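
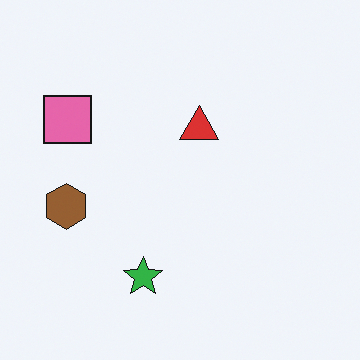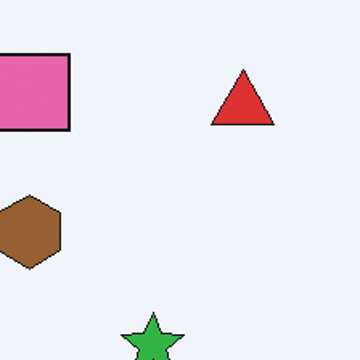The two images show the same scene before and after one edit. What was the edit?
The transformation is: cropped to a modestly smaller region and rescaled.

The visible shapes are larger and the field of view is narrower; shapes near the original edges may be partly or wholly outside the frame — a crop-and-rescale.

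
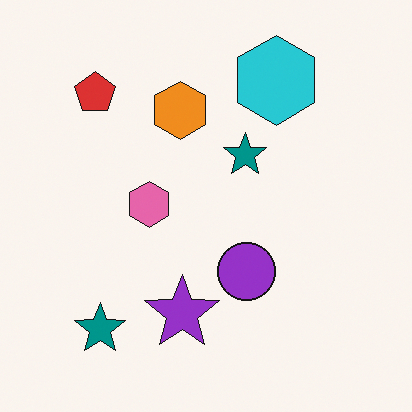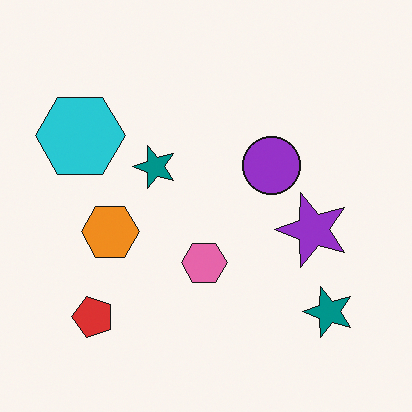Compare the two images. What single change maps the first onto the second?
The transformation is: rotated 90° counter-clockwise.

The red pentagon sits in the top-left of the first image and the bottom-left of the second — consistent with a whole-image 90° counter-clockwise rotation.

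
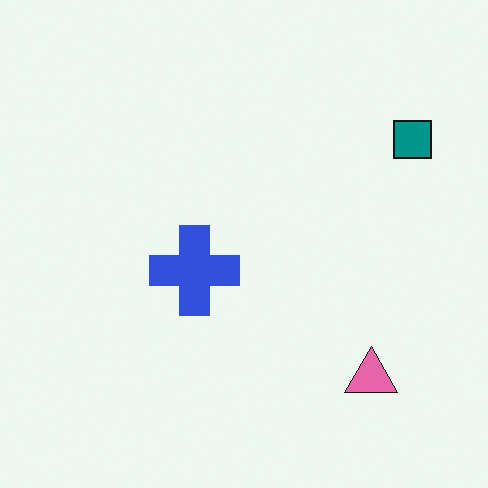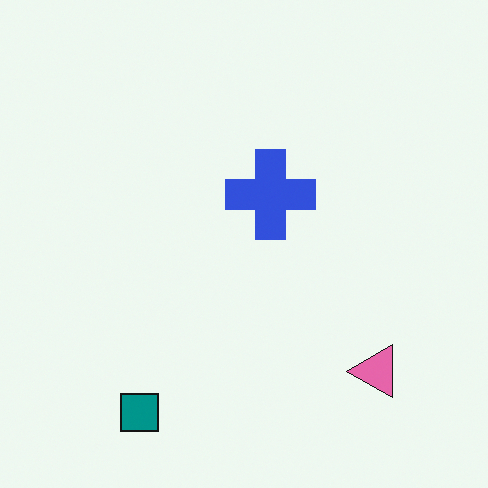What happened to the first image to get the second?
The second image is the first transposed (reflected across the top-left ↔ bottom-right diagonal).

Shapes have swapped their row and column positions — what was in the top-right is now in the bottom-left — a diagonal reflection.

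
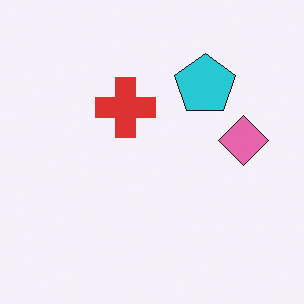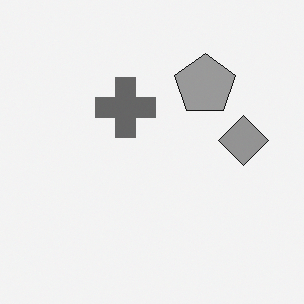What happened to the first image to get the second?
The second image is the first converted to grayscale.

All color is removed — every shape is now a shade of grey.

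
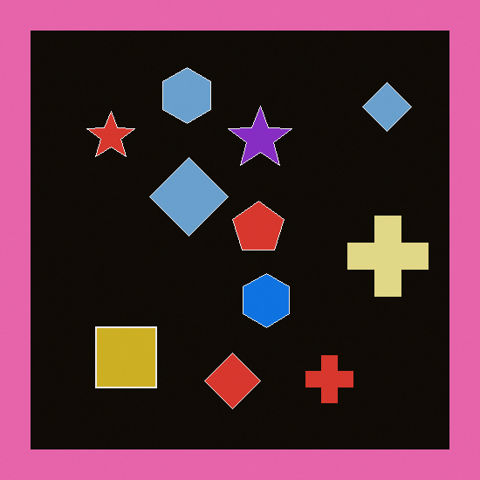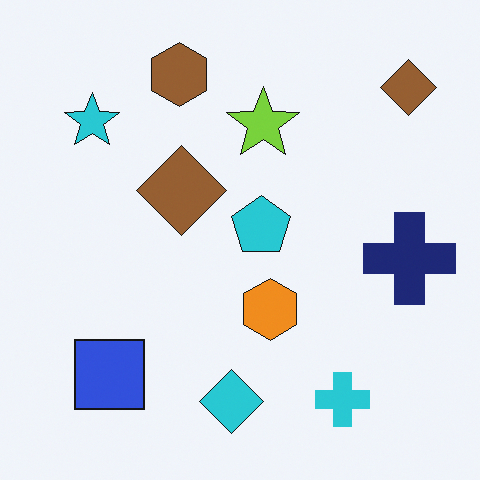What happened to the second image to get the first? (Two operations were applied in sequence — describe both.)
The transformation is: color-inverted (negative), then framed with a pink border.

The light background has become dark and every shape's color is its complement — a photographic negative. A solid pink frame runs around the edge of the first image, with the content slightly shrunk inside it.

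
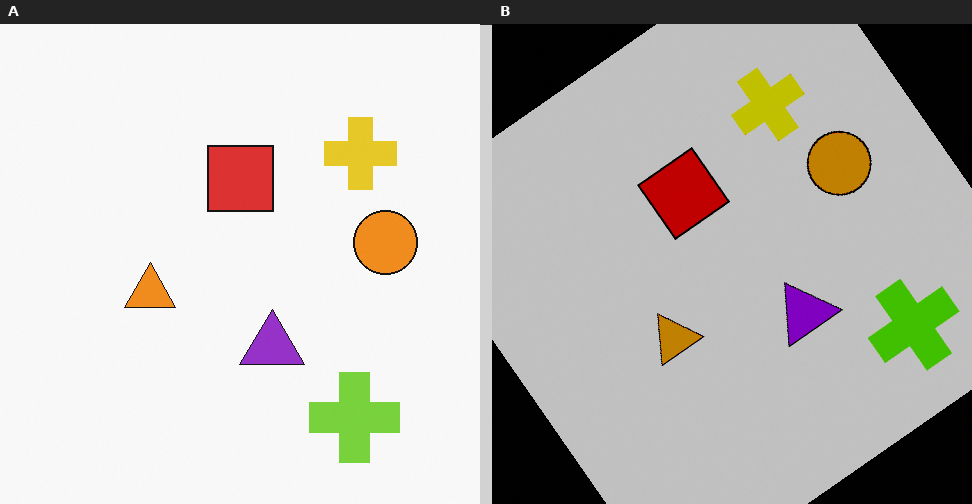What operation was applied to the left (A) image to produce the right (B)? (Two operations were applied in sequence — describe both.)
Rotated counter-clockwise by a large amount — several tens of degrees, then aggressively posterized.

Every shape is tilted by the same angle and the image corners show triangular fill wedges — a whole-image rotation by a non-right angle. Each flat color has snapped to a coarser quantized level — most visibly, the near-white background has dropped to a flat grey.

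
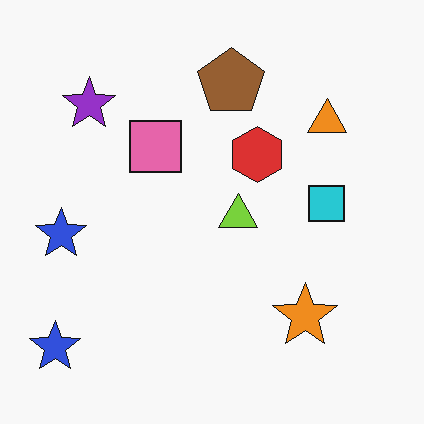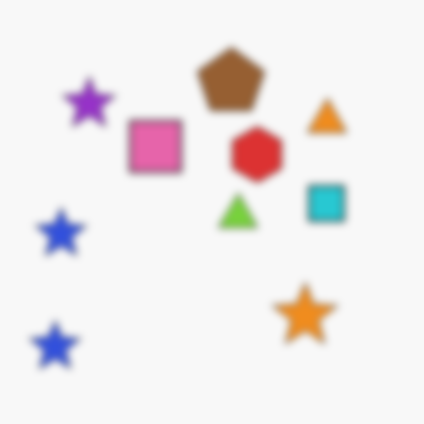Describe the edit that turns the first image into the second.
Noticeably gaussian-blurred.

Shape edges and outlines are uniformly softened across the whole image.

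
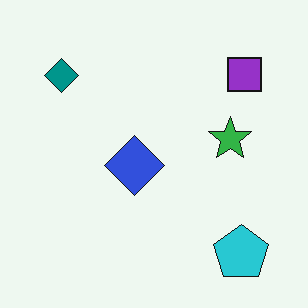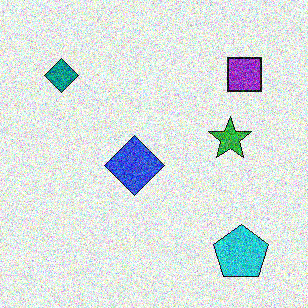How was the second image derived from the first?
The image was degraded with strong gaussian noise.

Random speckle covers the whole image, including the flat background.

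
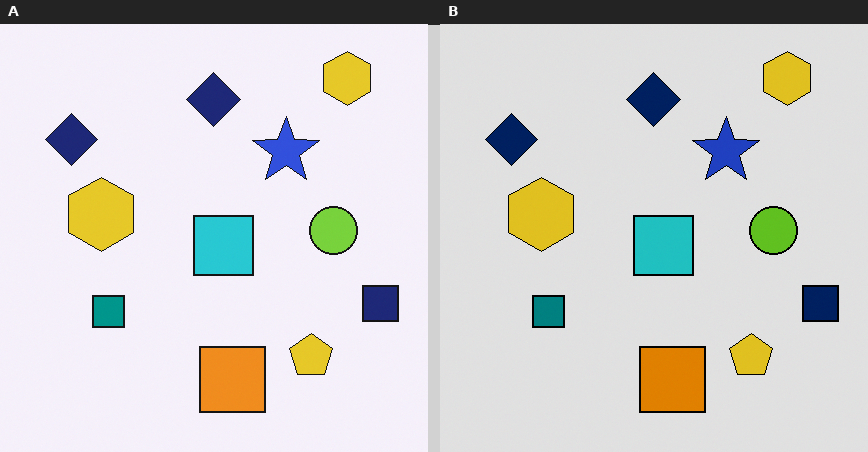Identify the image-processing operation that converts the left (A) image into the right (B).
It was moderately posterized.

Each flat color has snapped to a coarser quantized level — most visibly, the near-white background has dropped to a flat grey.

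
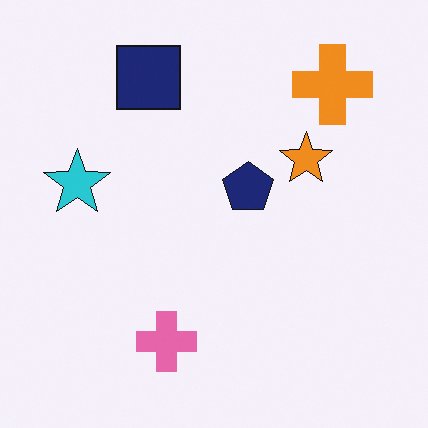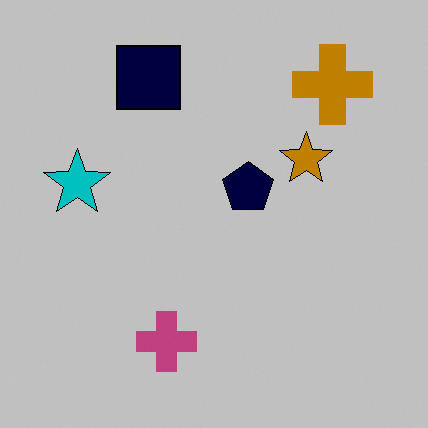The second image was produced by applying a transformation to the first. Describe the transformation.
The second image is the first heavily posterized to just a handful of flat colors.

Each flat color has snapped to a coarser quantized level — most visibly, the near-white background has dropped to a flat grey.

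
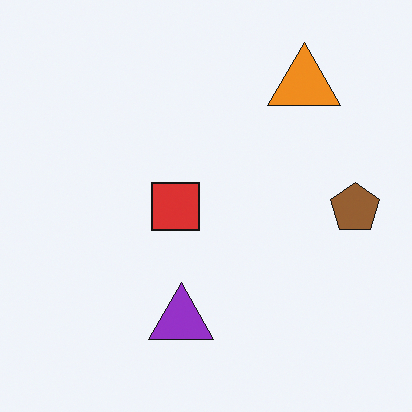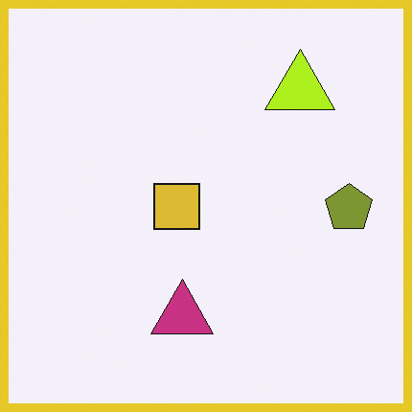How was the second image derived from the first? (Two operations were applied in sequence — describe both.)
Hue-shifted by a small amount, then framed with a yellow border.

Every shape's color has rotated by the same amount around the hue wheel — a uniform hue shift. A solid yellow frame runs around the edge of the second image, with the content slightly shrunk inside it.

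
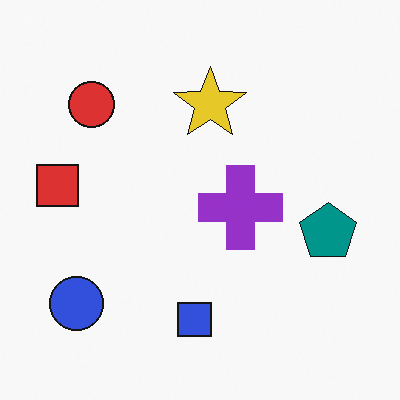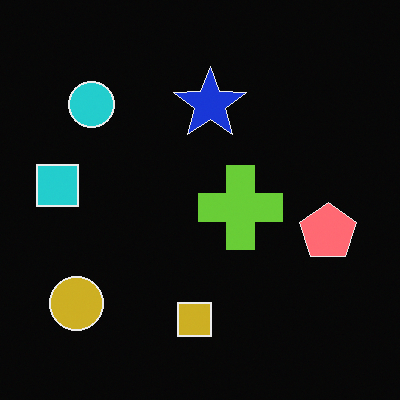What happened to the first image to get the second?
The second image is the first color-inverted (negative).

The light background has become dark and every shape's color is its complement — a photographic negative.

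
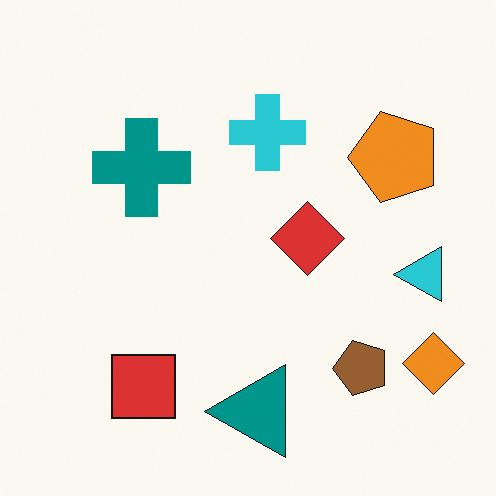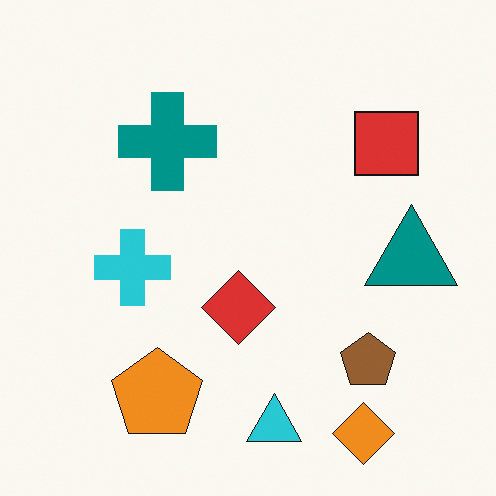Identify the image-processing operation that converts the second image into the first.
The first image is the second transposed (reflected across the top-left ↔ bottom-right diagonal).

Shapes have swapped their row and column positions — what was in the top-right is now in the bottom-left — a diagonal reflection.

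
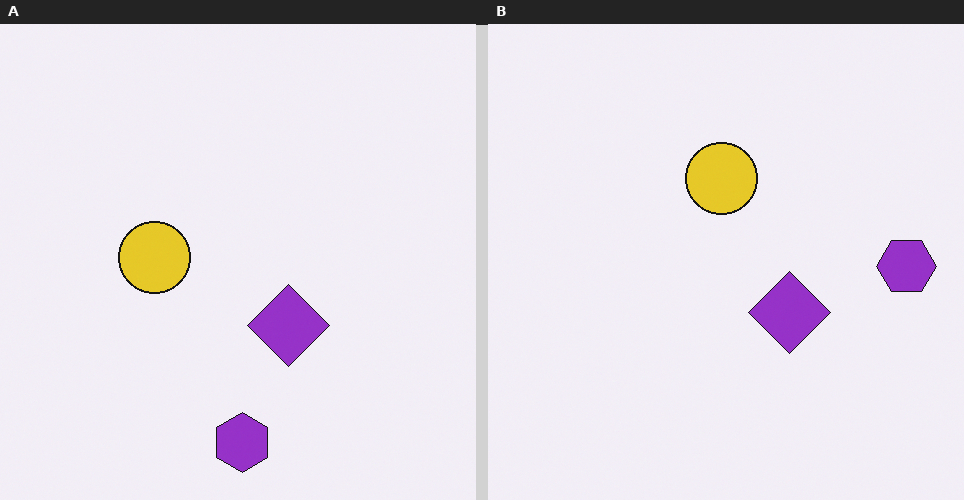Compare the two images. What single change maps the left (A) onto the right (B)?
The image was transposed (reflected across the top-left ↔ bottom-right diagonal).

Shapes have swapped their row and column positions — what was in the top-right is now in the bottom-left — a diagonal reflection.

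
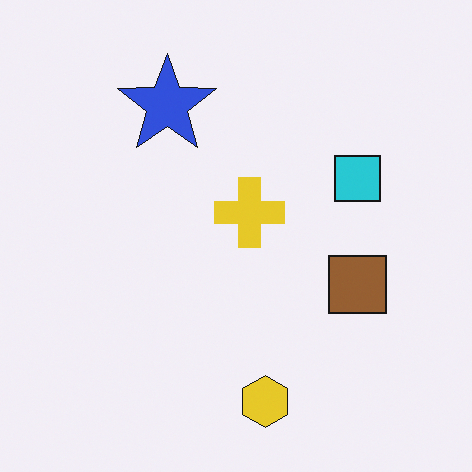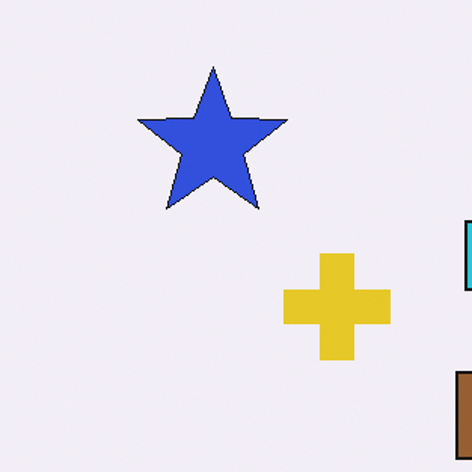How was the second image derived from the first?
The image was cropped slightly and scaled back up.

The visible shapes are larger and the field of view is narrower; shapes near the original edges may be partly or wholly outside the frame — a crop-and-rescale.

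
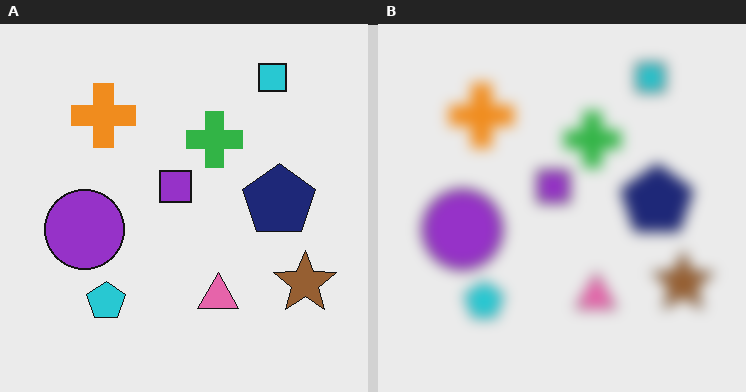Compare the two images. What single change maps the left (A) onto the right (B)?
This is the original image strongly gaussian-blurred.

Shape edges and outlines are uniformly softened across the whole image.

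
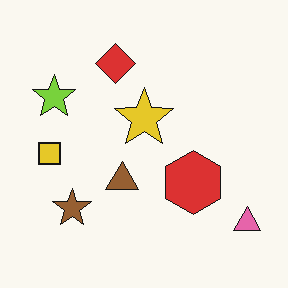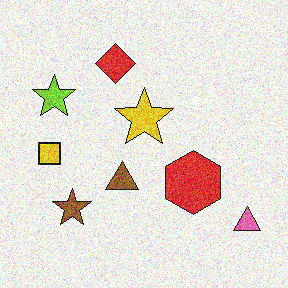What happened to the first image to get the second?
This is the original image degraded with heavy additive noise.

Random speckle covers the whole image, including the flat background.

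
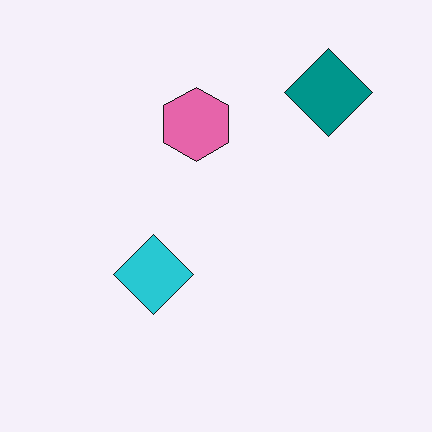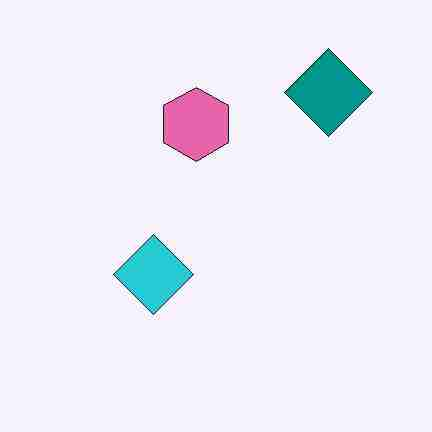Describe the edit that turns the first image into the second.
The second image is the first heavily JPEG-compressed with obvious blocking artifacts.

Blocky 8×8 compression artifacts appear around shape edges and the flat background shows ringing — characteristic JPEG degradation.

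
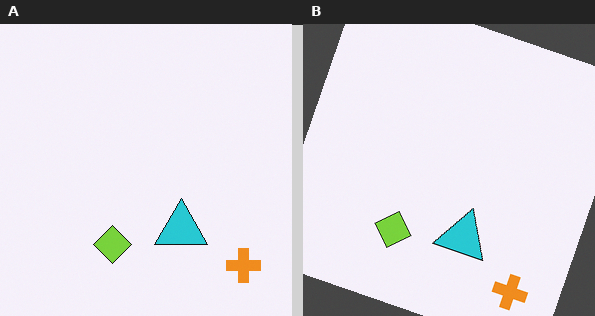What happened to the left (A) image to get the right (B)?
The image was rotated clockwise by a moderate amount.

Every shape is tilted by the same angle and the image corners show triangular fill wedges — a whole-image rotation by a non-right angle.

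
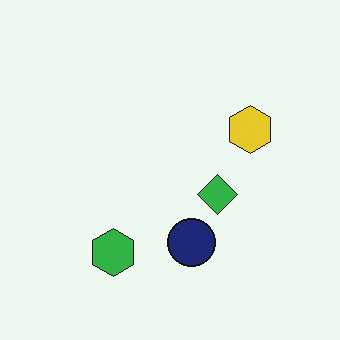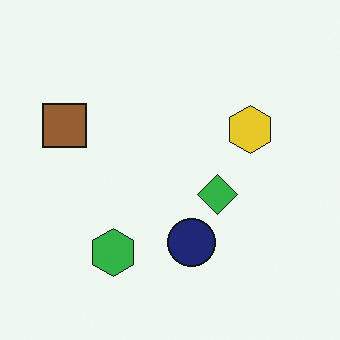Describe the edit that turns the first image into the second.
The second image is the first overlaid with an additional brown square.

A brown square appears in the second image that is absent from the first.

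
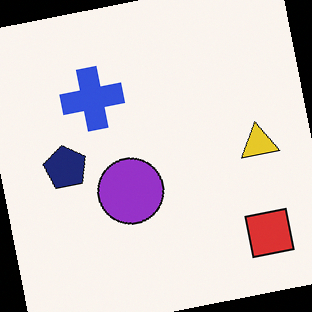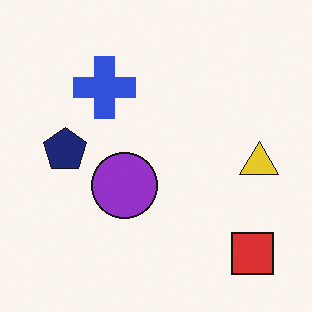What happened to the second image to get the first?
The transformation is: rotated counter-clockwise by a small amount.

Every shape is tilted by the same angle and the image corners show triangular fill wedges — a whole-image rotation by a non-right angle.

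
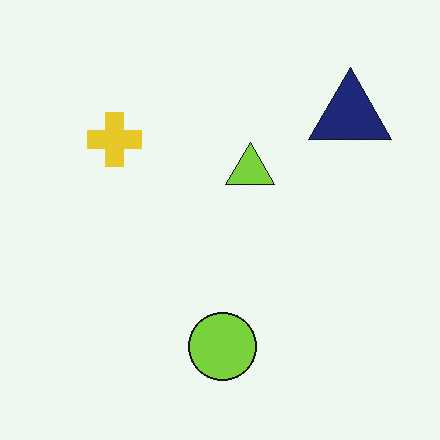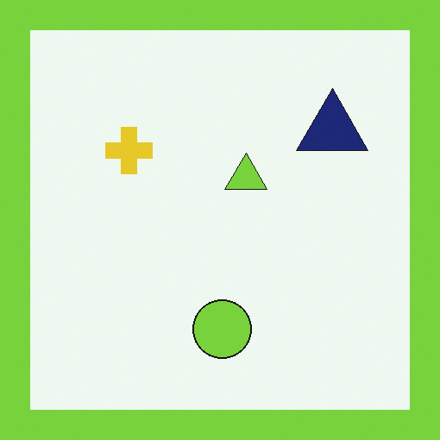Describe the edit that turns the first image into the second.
It was framed with a lime border.

A solid lime frame runs around the edge of the second image, with the content slightly shrunk inside it.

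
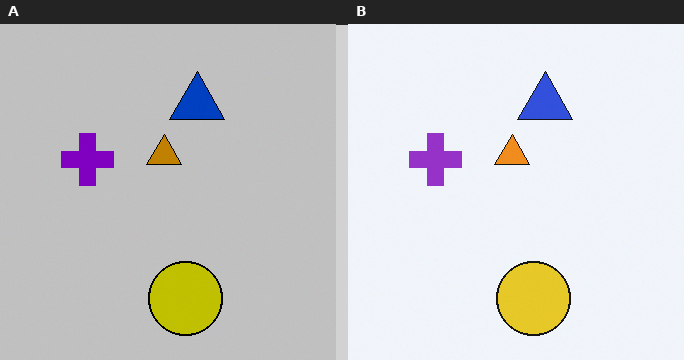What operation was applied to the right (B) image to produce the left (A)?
The image was aggressively posterized.

Each flat color has snapped to a coarser quantized level — most visibly, the near-white background has dropped to a flat grey.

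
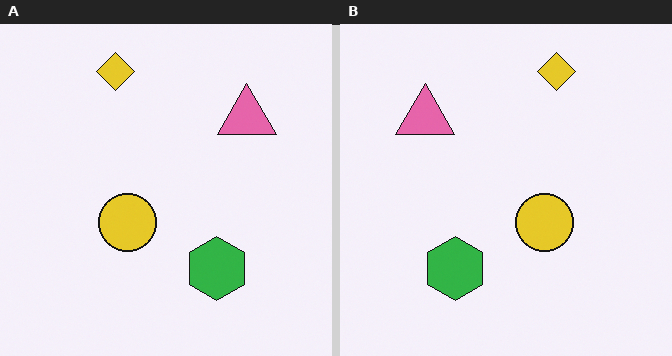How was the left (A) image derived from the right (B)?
Flipped horizontally (left ↔ right).

The pink triangle is in the top-left of the right (B) image and the top-right of the left (A) — shapes on opposite sides of the vertical midline have swapped in a mirror flip.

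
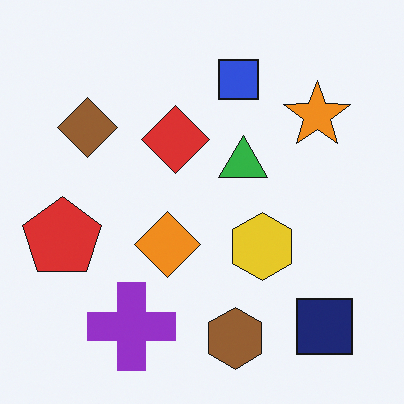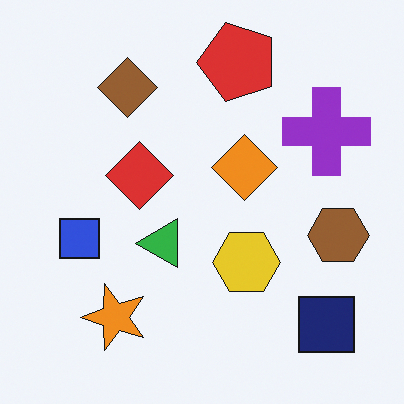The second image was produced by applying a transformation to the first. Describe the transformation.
It was transposed (reflected across the top-left ↔ bottom-right diagonal).

Shapes have swapped their row and column positions — what was in the top-right is now in the bottom-left — a diagonal reflection.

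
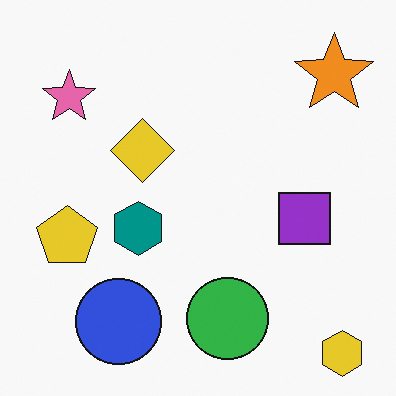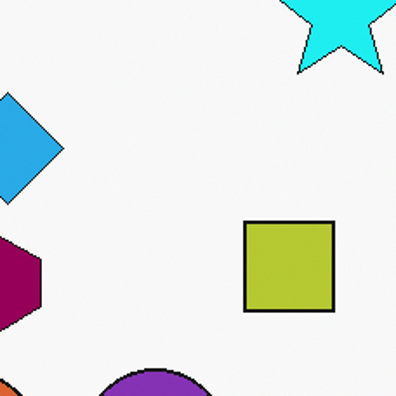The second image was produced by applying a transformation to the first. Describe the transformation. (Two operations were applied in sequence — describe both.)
The transformation is: hue-shifted noticeably, then cropped tightly and scaled back up.

Every shape's color has rotated by the same amount around the hue wheel — a uniform hue shift. The visible shapes are larger and the field of view is narrower; shapes near the original edges may be partly or wholly outside the frame — a crop-and-rescale.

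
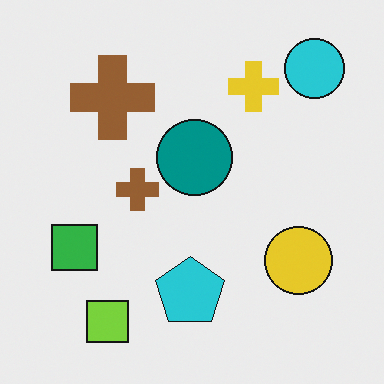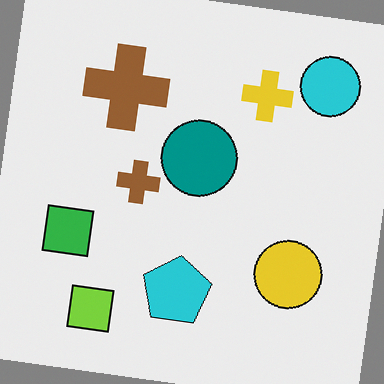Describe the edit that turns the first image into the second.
Rotated clockwise by a small amount.

Every shape is tilted by the same angle and the image corners show triangular fill wedges — a whole-image rotation by a non-right angle.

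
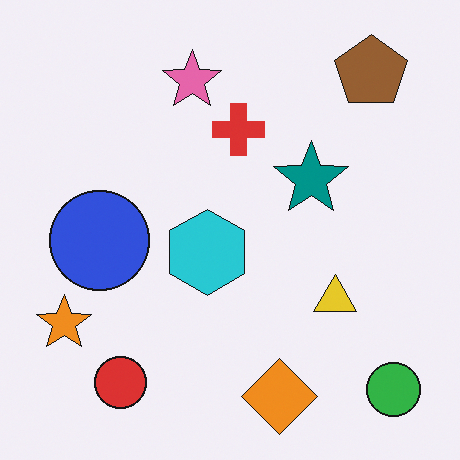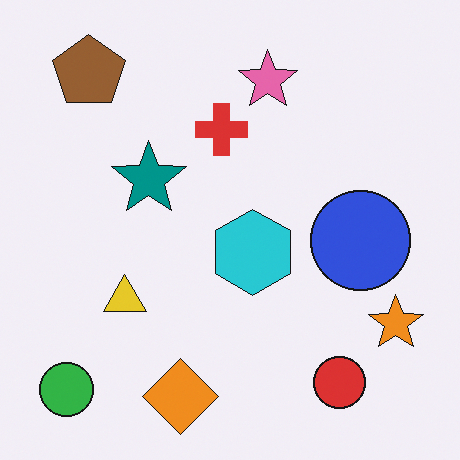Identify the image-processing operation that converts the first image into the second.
The image was flipped horizontally (left ↔ right).

The orange star is in the bottom-left of the first image and the bottom-right of the second — shapes on opposite sides of the vertical midline have swapped in a mirror flip.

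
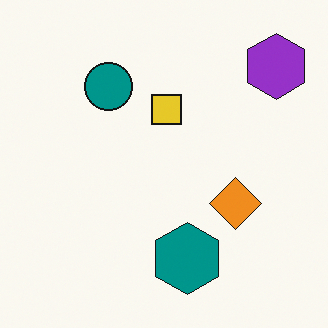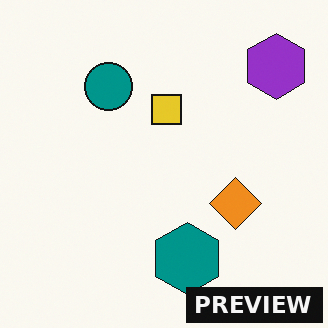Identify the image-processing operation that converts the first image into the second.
The second image is the first watermarked with the text "PREVIEW" in the lower-right corner.

A dark label reading "PREVIEW" appears in the lower-right corner.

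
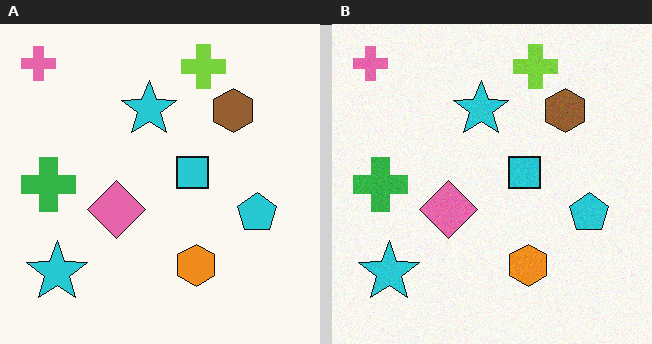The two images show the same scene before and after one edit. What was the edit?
The right (B) image is the left (A) degraded with subtle gaussian noise.

Random speckle covers the whole image, including the flat background.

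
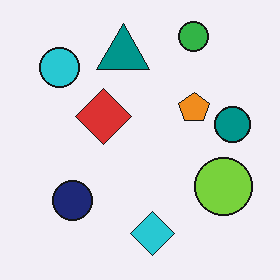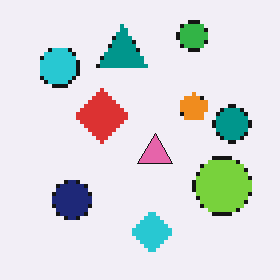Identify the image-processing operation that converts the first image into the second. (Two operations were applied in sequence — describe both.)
The second image is the first lightly pixelated (a mild mosaic effect), then overlaid with an additional pink triangle.

Shapes are reduced to large square blocks; fine edges and outlines are lost — a downscale-then-upscale (mosaic) effect. A pink triangle appears in the second image that is absent from the first.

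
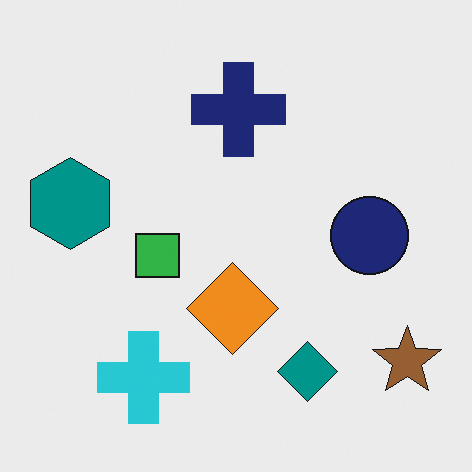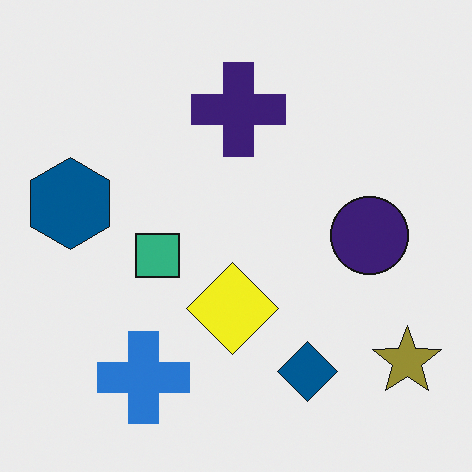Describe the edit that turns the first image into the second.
Hue-shifted by a small amount.

Every shape's color has rotated by the same amount around the hue wheel — a uniform hue shift.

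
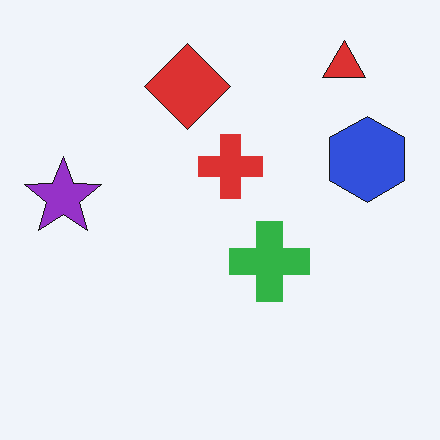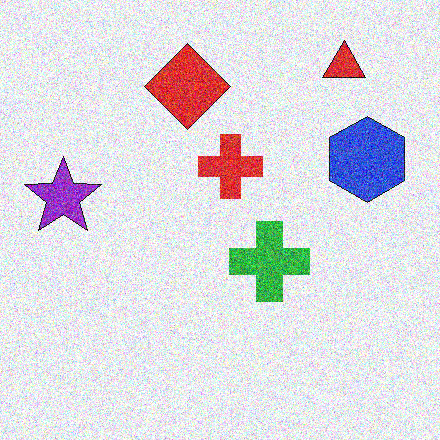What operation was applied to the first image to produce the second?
Degraded with a thick layer of grain.

Random speckle covers the whole image, including the flat background.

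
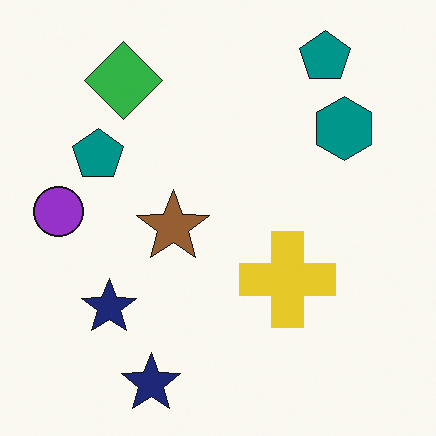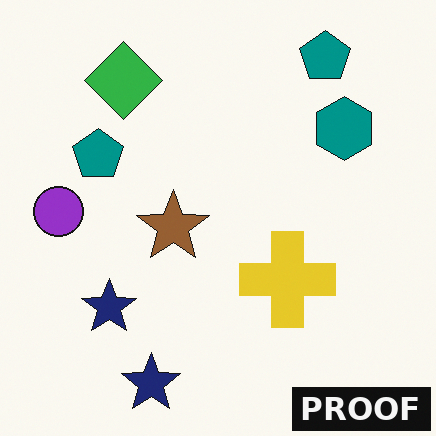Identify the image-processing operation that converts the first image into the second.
The second image is the first watermarked with the text "PROOF" in the lower-right corner.

A dark label reading "PROOF" appears in the lower-right corner.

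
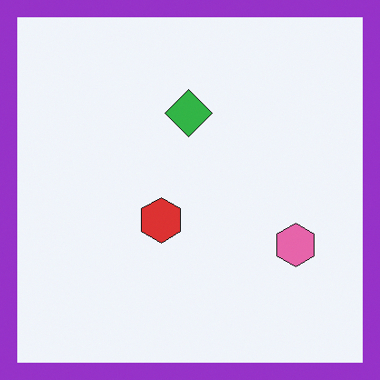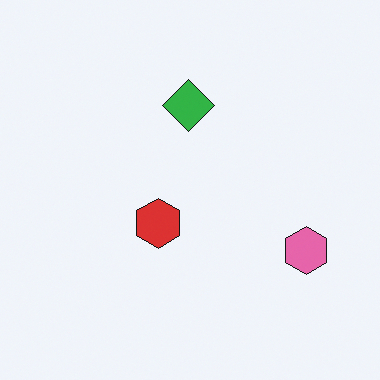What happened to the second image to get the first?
This is the original image framed with a purple border.

A solid purple frame runs around the edge of the first image, with the content slightly shrunk inside it.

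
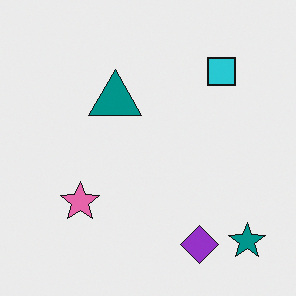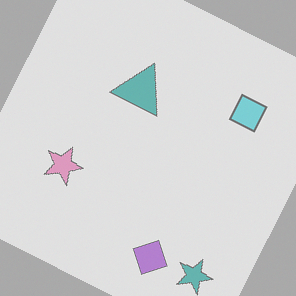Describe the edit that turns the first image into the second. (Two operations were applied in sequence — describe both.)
The transformation is: rotated clockwise by a clearly visible amount, then washed out (contrast reduced).

Every shape is tilted by the same angle and the image corners show triangular fill wedges — a whole-image rotation by a non-right angle. Tones are pushed toward mid-grey across the whole image — a global contrast change.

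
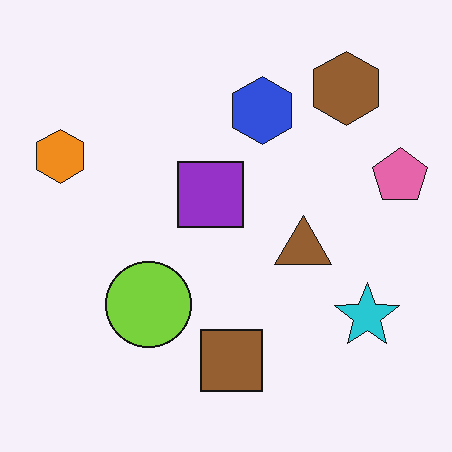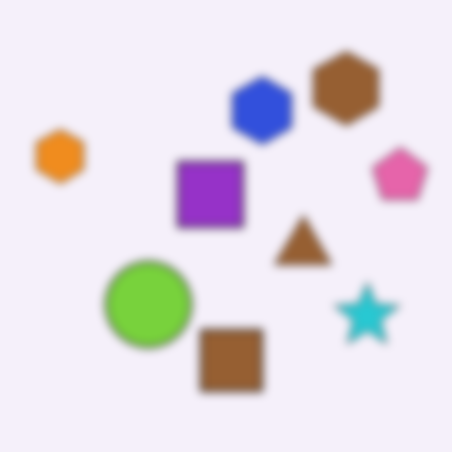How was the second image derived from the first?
The image was noticeably gaussian-blurred.

Shape edges and outlines are uniformly softened across the whole image.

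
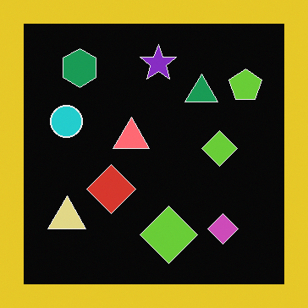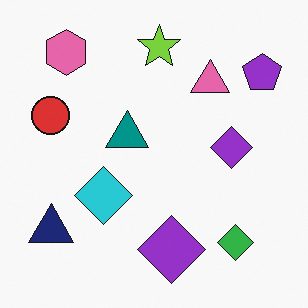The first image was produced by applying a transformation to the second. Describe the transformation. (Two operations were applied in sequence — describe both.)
The first image is the second color-inverted (negative), then framed with a yellow border.

The light background has become dark and every shape's color is its complement — a photographic negative. A solid yellow frame runs around the edge of the first image, with the content slightly shrunk inside it.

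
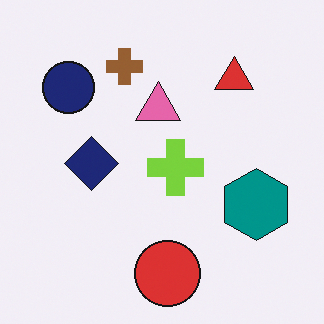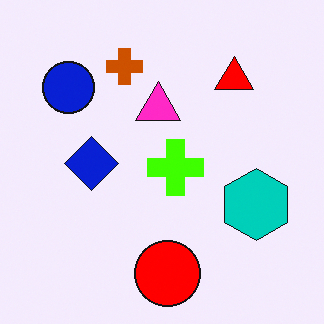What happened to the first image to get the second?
It was made much more vivid (saturation change).

All colors are more vivid — a global saturation change.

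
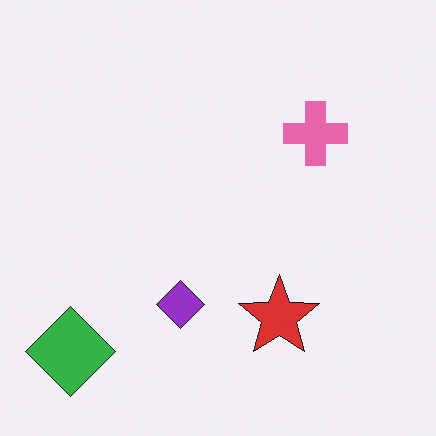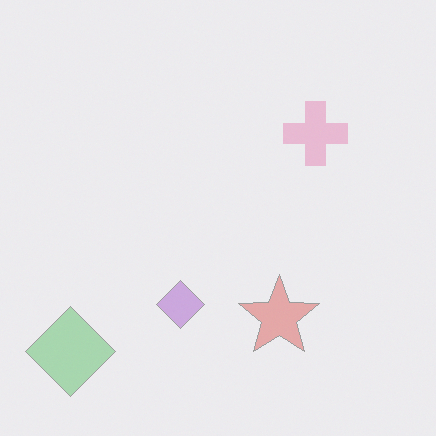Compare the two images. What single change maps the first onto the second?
The transformation is: given much lower contrast.

Tones are pushed toward mid-grey across the whole image — a global contrast change.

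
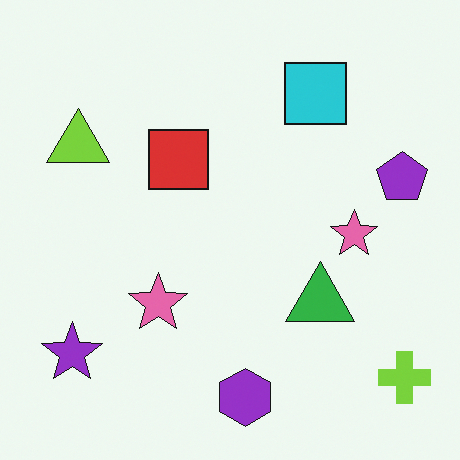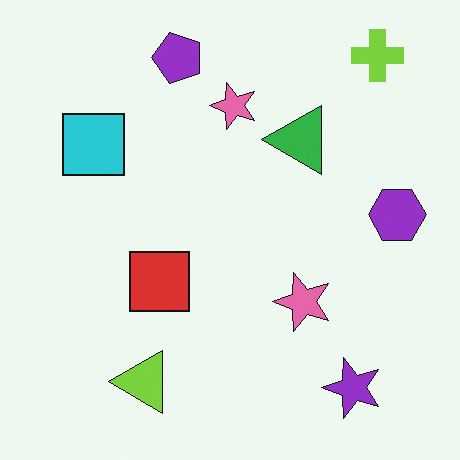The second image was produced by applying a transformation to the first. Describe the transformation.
The transformation is: rotated 90° counter-clockwise.

The lime cross sits in the bottom-right of the first image and the top-right of the second — consistent with a whole-image 90° counter-clockwise rotation.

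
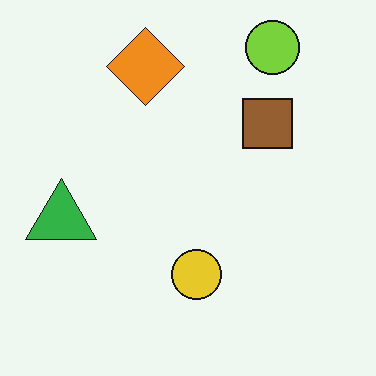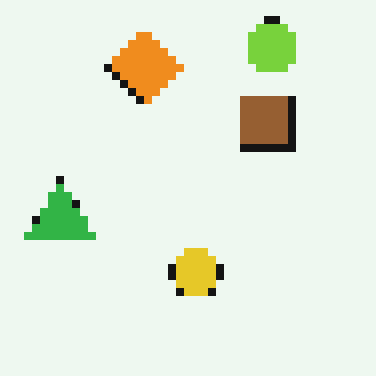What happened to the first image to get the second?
The transformation is: pixelated into visible square blocks.

Shapes are reduced to large square blocks; fine edges and outlines are lost — a downscale-then-upscale (mosaic) effect.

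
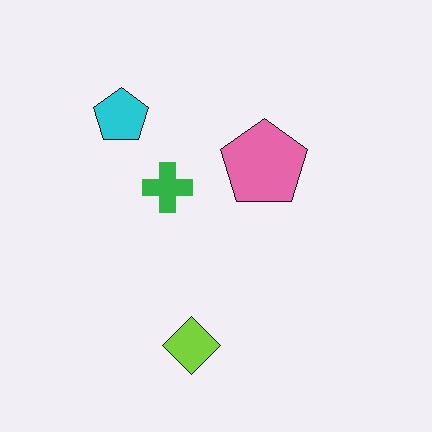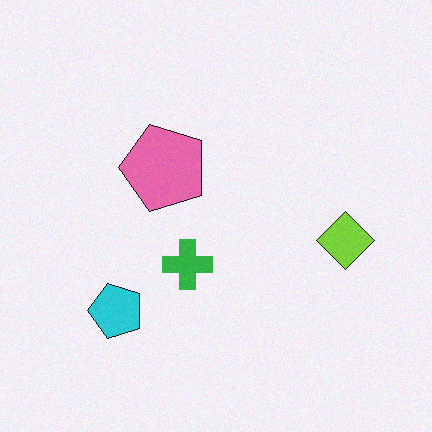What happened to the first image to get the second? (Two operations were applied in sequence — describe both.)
The image was rotated 90° counter-clockwise, then degraded with subtle gaussian noise.

The cyan pentagon sits in the top-left of the first image and the bottom-left of the second — consistent with a whole-image 90° counter-clockwise rotation. Random speckle covers the whole image, including the flat background.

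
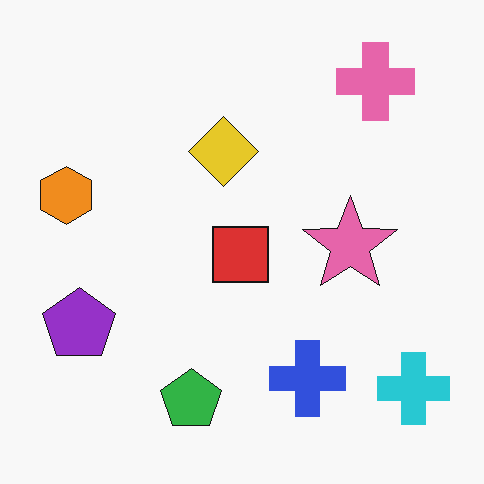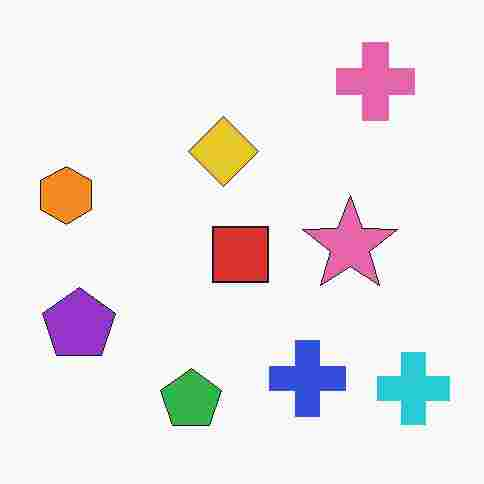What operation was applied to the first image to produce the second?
It was degraded with heavy JPEG compression.

Blocky 8×8 compression artifacts appear around shape edges and the flat background shows ringing — characteristic JPEG degradation.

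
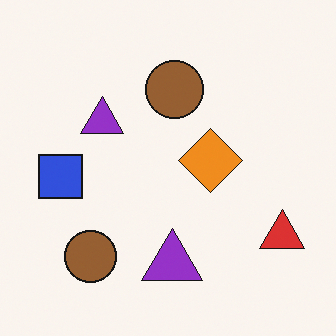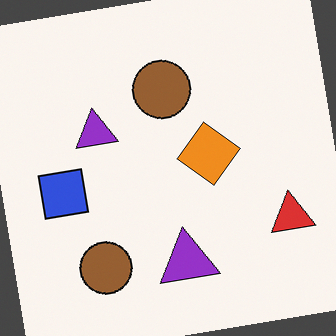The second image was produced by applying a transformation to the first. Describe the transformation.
The second image is the first rotated counter-clockwise by a slight angle.

Every shape is tilted by the same angle and the image corners show triangular fill wedges — a whole-image rotation by a non-right angle.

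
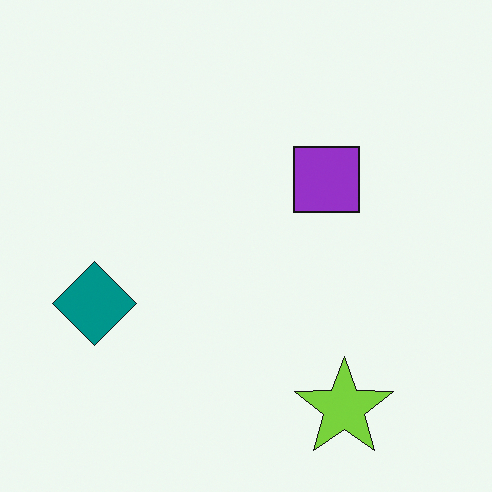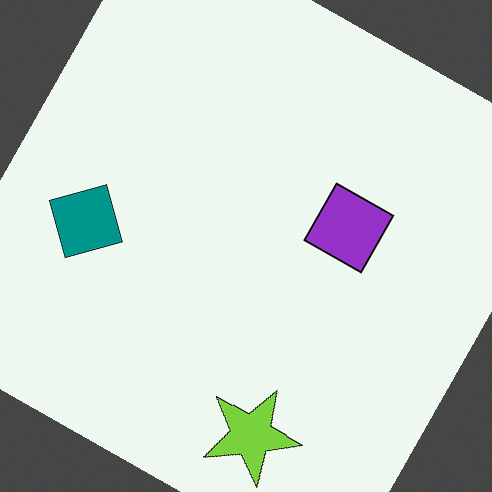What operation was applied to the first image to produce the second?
Rotated clockwise by a clearly visible amount.

Every shape is tilted by the same angle and the image corners show triangular fill wedges — a whole-image rotation by a non-right angle.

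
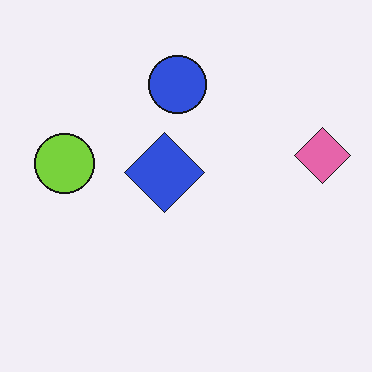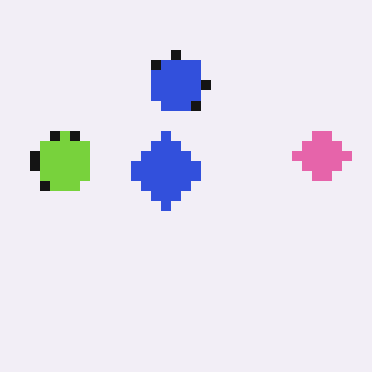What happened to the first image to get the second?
The transformation is: heavily pixelated into large blocks.

Shapes are reduced to large square blocks; fine edges and outlines are lost — a downscale-then-upscale (mosaic) effect.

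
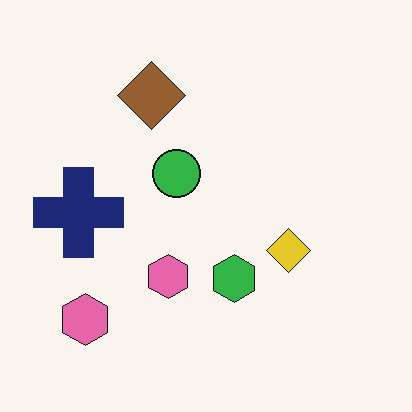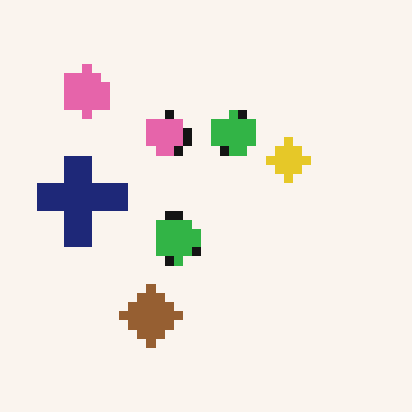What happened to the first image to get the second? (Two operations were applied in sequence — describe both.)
The second image is the first heavily pixelated into large blocks, then flipped vertically (top ↔ bottom).

Shapes are reduced to large square blocks; fine edges and outlines are lost — a downscale-then-upscale (mosaic) effect. The brown diamond is in the top of the first image and the bottom of the second — shapes on opposite sides of the horizontal midline have swapped in a mirror flip.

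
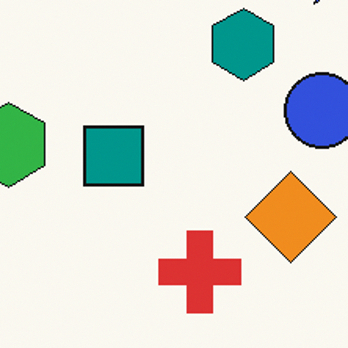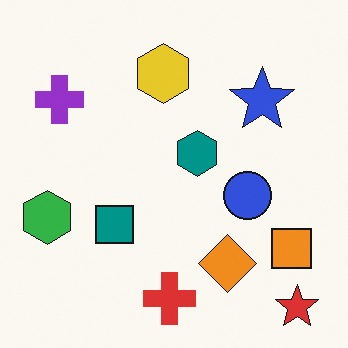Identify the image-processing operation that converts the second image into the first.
Cropped slightly and scaled back up.

The visible shapes are larger and the field of view is narrower; shapes near the original edges may be partly or wholly outside the frame — a crop-and-rescale.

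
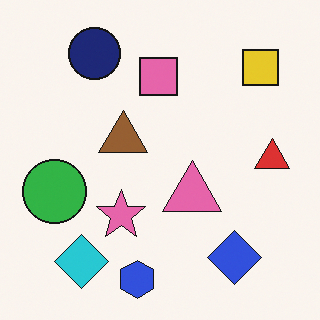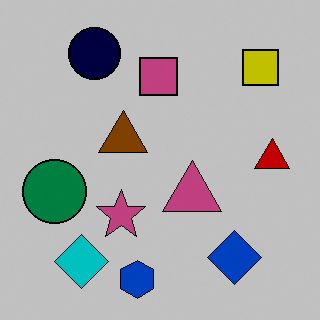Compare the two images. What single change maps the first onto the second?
The second image is the first heavily posterized to just a handful of flat colors.

Each flat color has snapped to a coarser quantized level — most visibly, the near-white background has dropped to a flat grey.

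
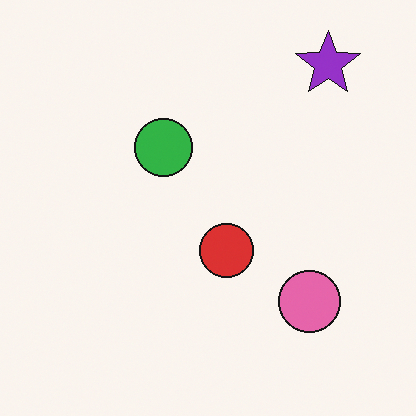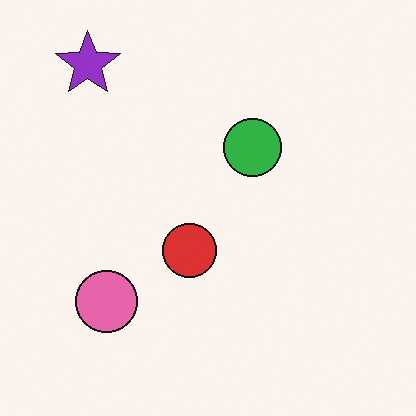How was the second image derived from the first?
It was flipped horizontally (left ↔ right).

The purple star is in the top-right of the first image and the top-left of the second — shapes on opposite sides of the vertical midline have swapped in a mirror flip.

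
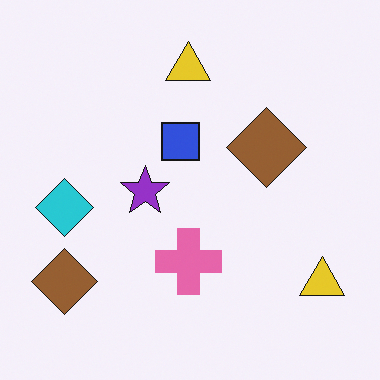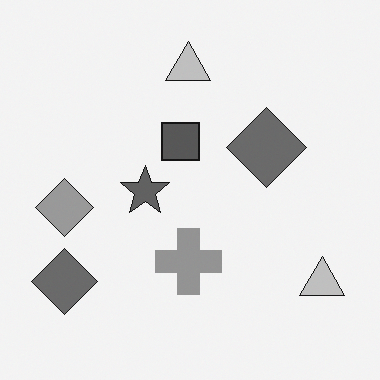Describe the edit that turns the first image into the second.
The transformation is: converted to grayscale.

All color is removed — every shape is now a shade of grey.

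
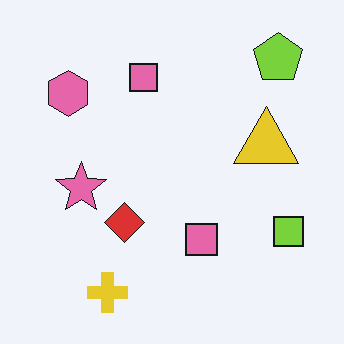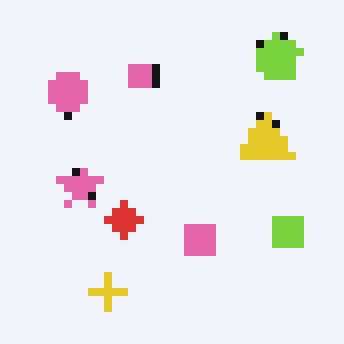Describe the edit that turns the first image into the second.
The second image is the first moderately pixelated.

Shapes are reduced to large square blocks; fine edges and outlines are lost — a downscale-then-upscale (mosaic) effect.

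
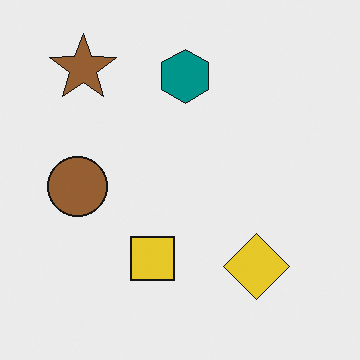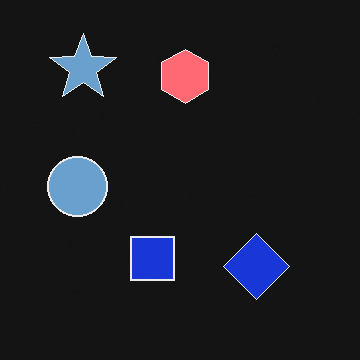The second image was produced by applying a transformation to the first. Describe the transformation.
This is the original image color-inverted (negative).

The light background has become dark and every shape's color is its complement — a photographic negative.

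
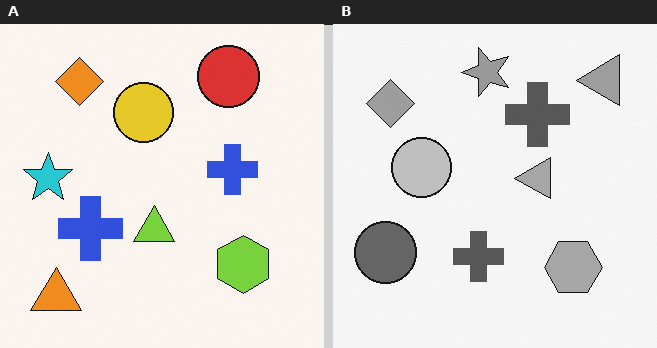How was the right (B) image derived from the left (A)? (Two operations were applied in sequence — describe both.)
The transformation is: converted to grayscale, then transposed (reflected across the top-left ↔ bottom-right diagonal).

All color is removed — every shape is now a shade of grey. Shapes have swapped their row and column positions — what was in the top-right is now in the bottom-left — a diagonal reflection.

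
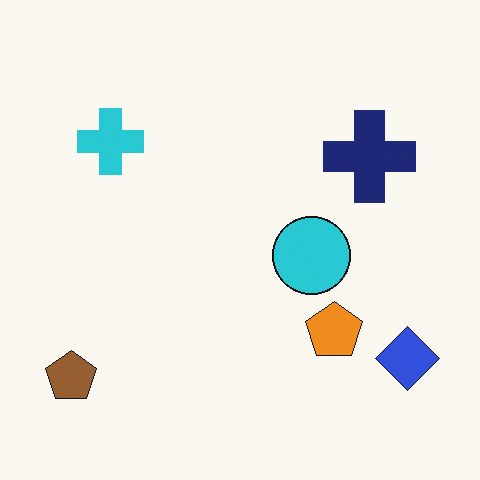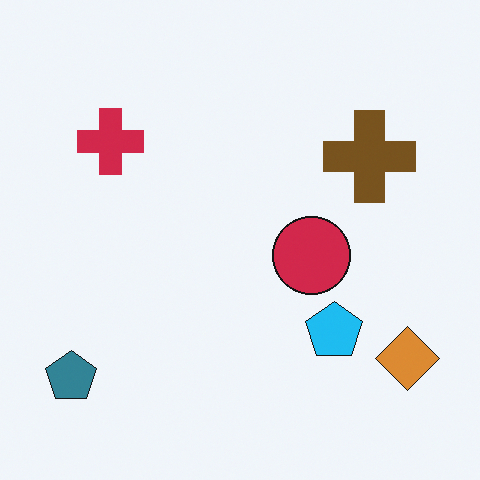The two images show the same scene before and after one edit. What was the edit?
It was hue-shifted by a large amount.

Every shape's color has rotated by the same amount around the hue wheel — a uniform hue shift.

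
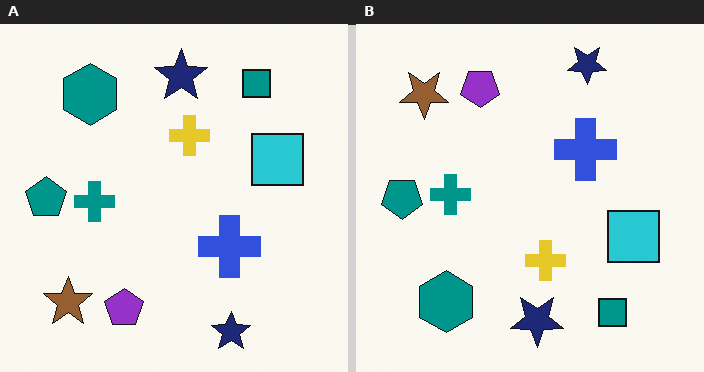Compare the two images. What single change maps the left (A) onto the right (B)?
It was flipped vertically (top ↔ bottom).

The teal square is in the top-right of the left (A) image and the bottom-right of the right (B) — shapes on opposite sides of the horizontal midline have swapped in a mirror flip.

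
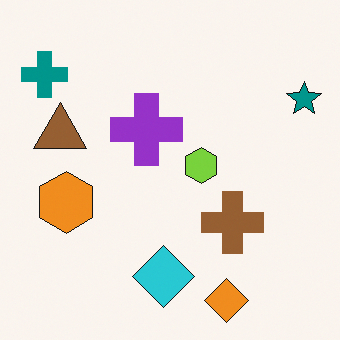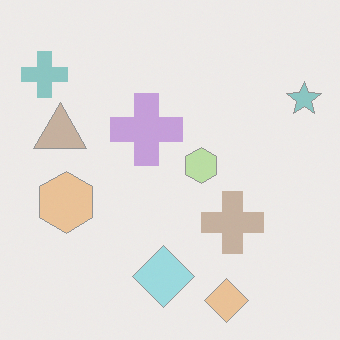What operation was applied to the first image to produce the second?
This is the original image washed out (contrast reduced).

Tones are pushed toward mid-grey across the whole image — a global contrast change.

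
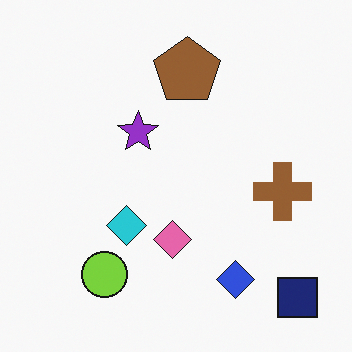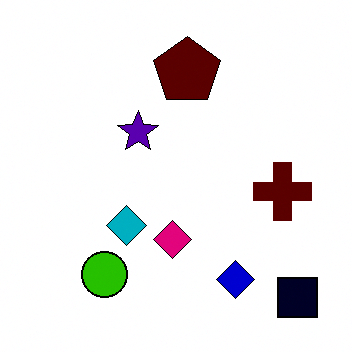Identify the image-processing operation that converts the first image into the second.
The transformation is: boosted in contrast.

Tones are pushed away from mid-grey across the whole image — a global contrast change.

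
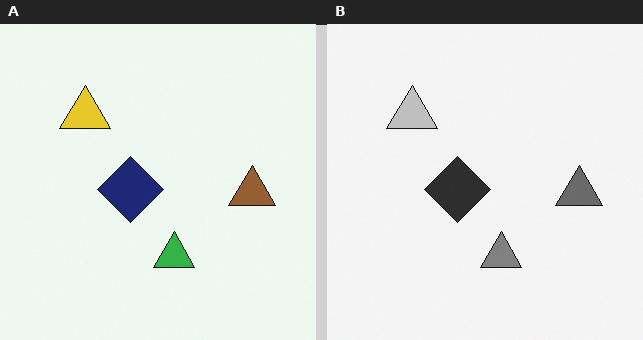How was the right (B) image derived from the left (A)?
The transformation is: converted to grayscale.

All color is removed — every shape is now a shade of grey.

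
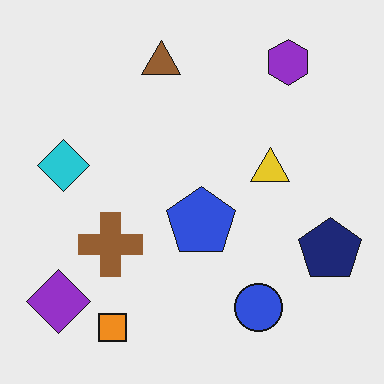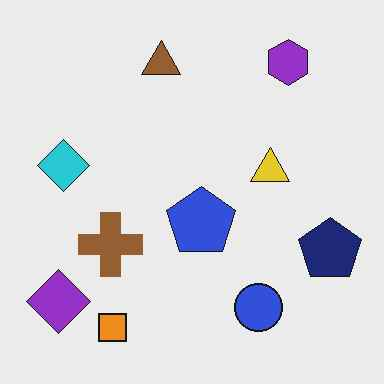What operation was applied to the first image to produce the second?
It was JPEG-compressed with visible artifacts.

Blocky 8×8 compression artifacts appear around shape edges and the flat background shows ringing — characteristic JPEG degradation.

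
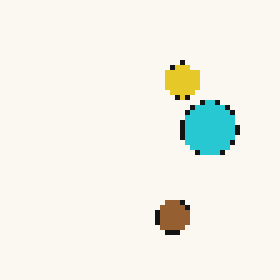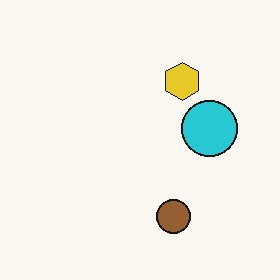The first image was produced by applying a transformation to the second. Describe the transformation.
It was mildly pixelated.

Shapes are reduced to large square blocks; fine edges and outlines are lost — a downscale-then-upscale (mosaic) effect.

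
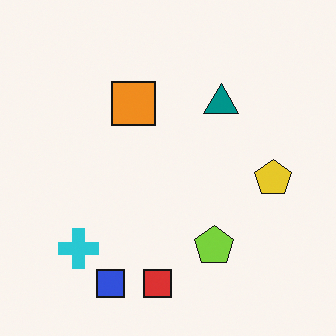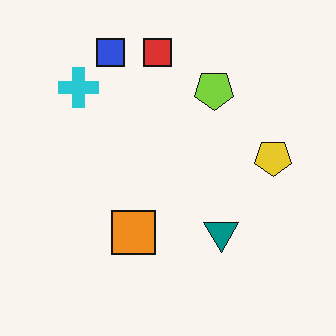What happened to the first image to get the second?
The image was flipped vertically (top ↔ bottom).

The blue square is in the bottom-left of the first image and the top-left of the second — shapes on opposite sides of the horizontal midline have swapped in a mirror flip.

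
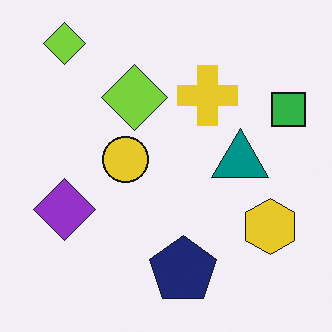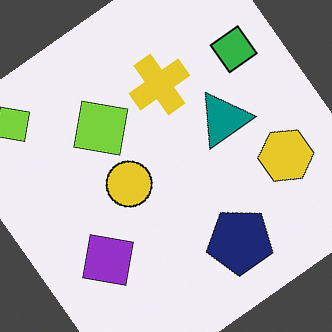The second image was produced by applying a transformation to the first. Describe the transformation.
This is the original image rotated counter-clockwise by a large amount — several tens of degrees.

Every shape is tilted by the same angle and the image corners show triangular fill wedges — a whole-image rotation by a non-right angle.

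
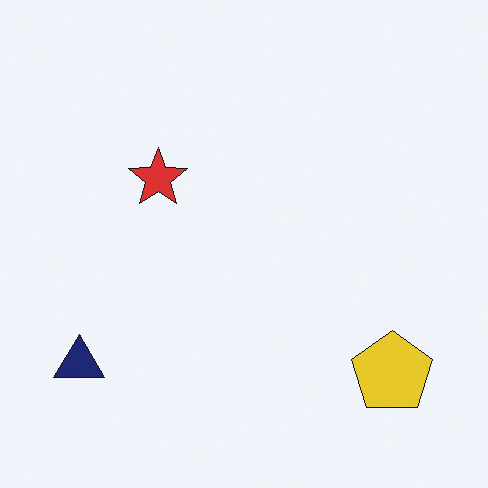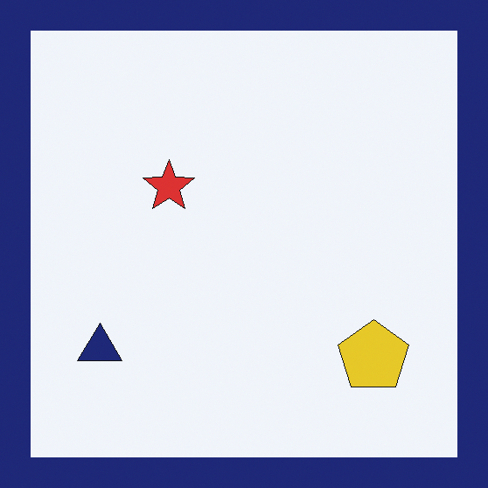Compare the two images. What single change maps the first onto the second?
It was framed with a navy border.

A solid navy frame runs around the edge of the second image, with the content slightly shrunk inside it.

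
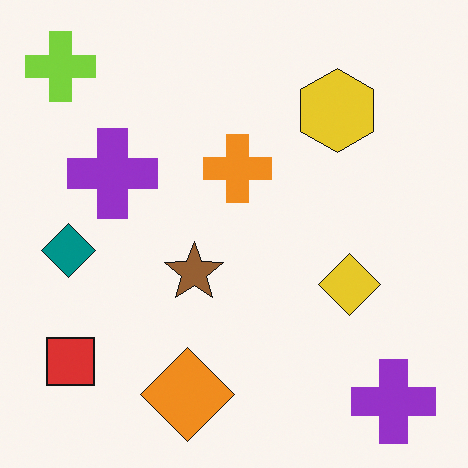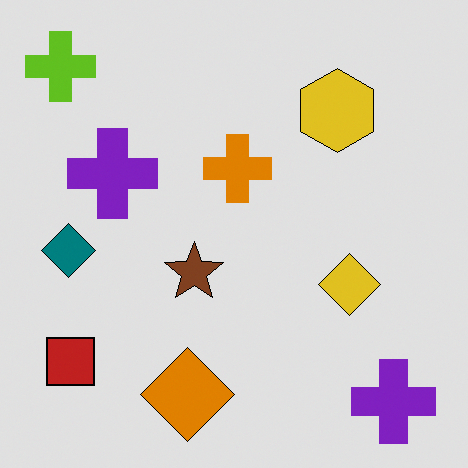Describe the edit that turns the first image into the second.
Moderately posterized.

Each flat color has snapped to a coarser quantized level — most visibly, the near-white background has dropped to a flat grey.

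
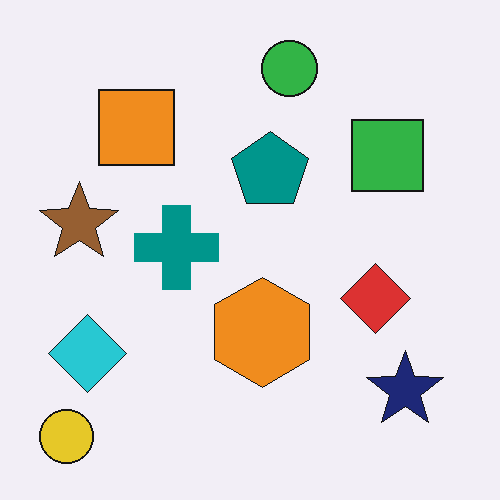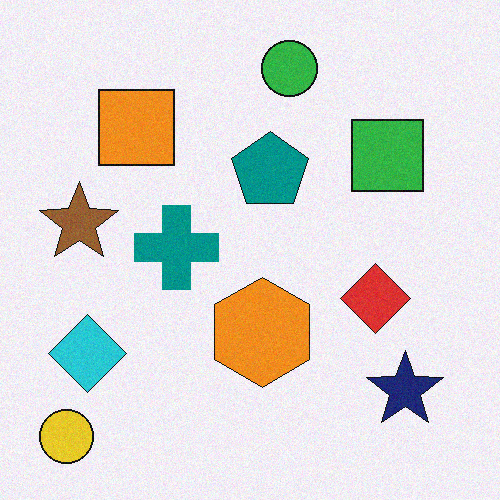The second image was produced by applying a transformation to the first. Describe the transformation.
The image was degraded with light additive noise.

Random speckle covers the whole image, including the flat background.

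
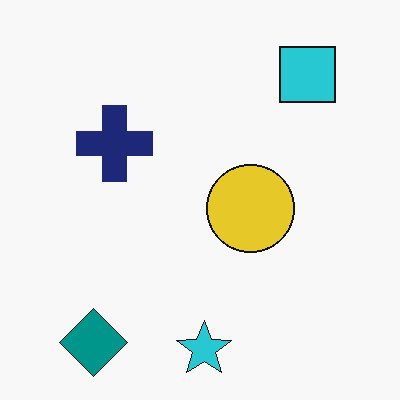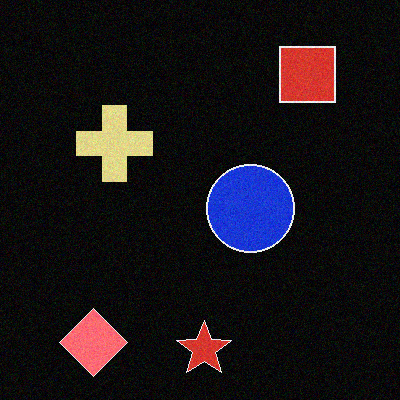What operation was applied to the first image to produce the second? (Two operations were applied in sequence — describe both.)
The transformation is: color-inverted (negative), then degraded with light additive noise.

The light background has become dark and every shape's color is its complement — a photographic negative. Random speckle covers the whole image, including the flat background.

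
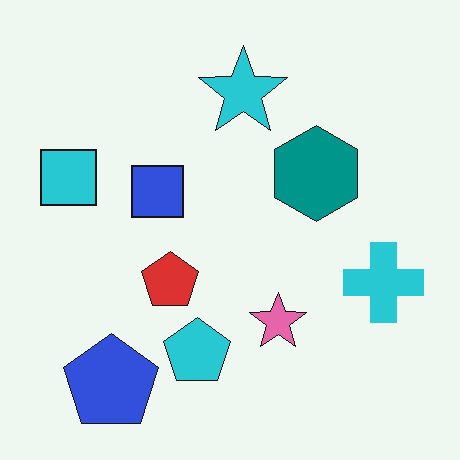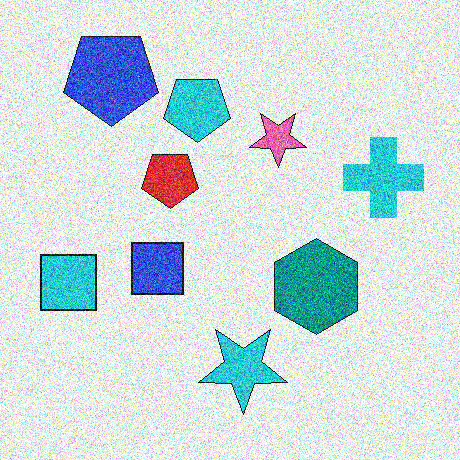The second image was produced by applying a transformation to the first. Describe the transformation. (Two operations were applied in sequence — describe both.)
The second image is the first flipped vertically (top ↔ bottom), then degraded with heavy additive noise.

The blue pentagon is in the bottom-left of the first image and the top-left of the second — shapes on opposite sides of the horizontal midline have swapped in a mirror flip. Random speckle covers the whole image, including the flat background.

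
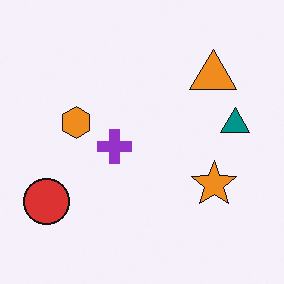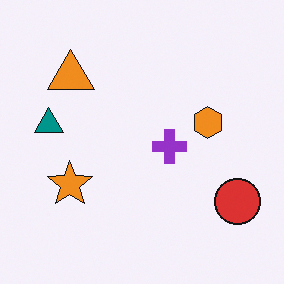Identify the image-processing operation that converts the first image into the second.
Flipped horizontally (left ↔ right).

The red circle is in the bottom-left of the first image and the bottom-right of the second — shapes on opposite sides of the vertical midline have swapped in a mirror flip.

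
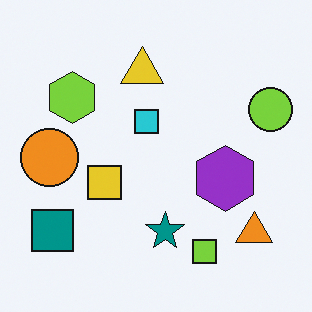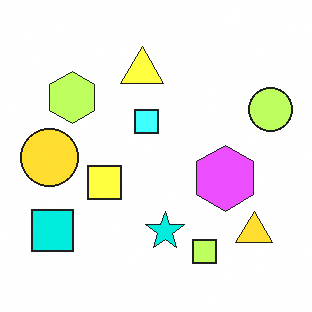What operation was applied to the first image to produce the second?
Brightened a lot.

Every pixel — background and shapes alike — is uniformly brightened.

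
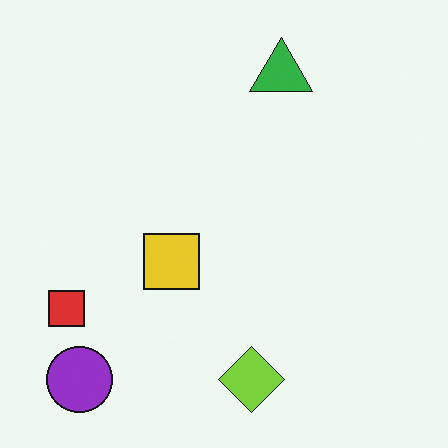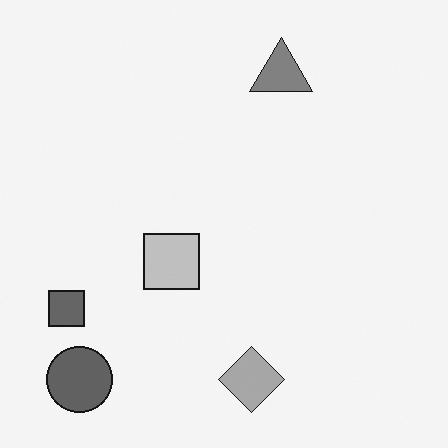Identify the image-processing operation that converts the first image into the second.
The transformation is: converted to grayscale.

All color is removed — every shape is now a shade of grey.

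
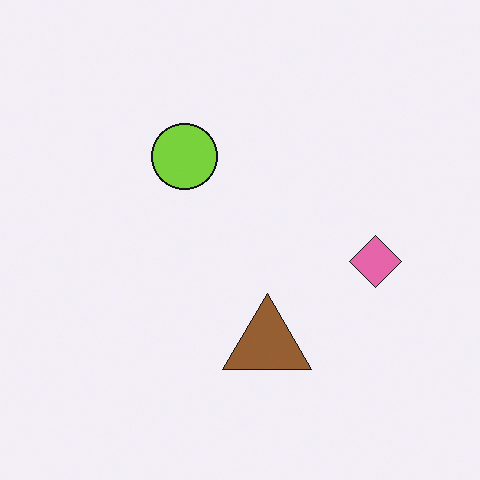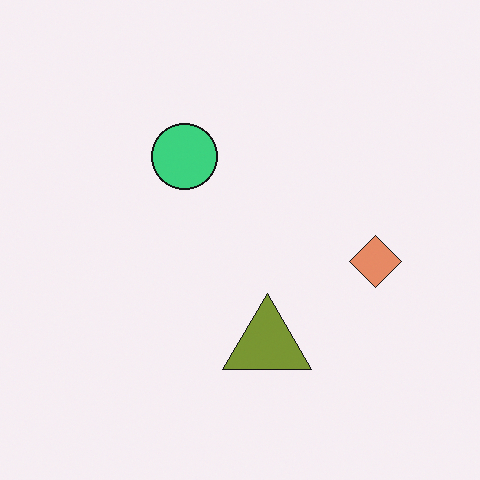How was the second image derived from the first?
Hue-shifted by a small amount.

Every shape's color has rotated by the same amount around the hue wheel — a uniform hue shift.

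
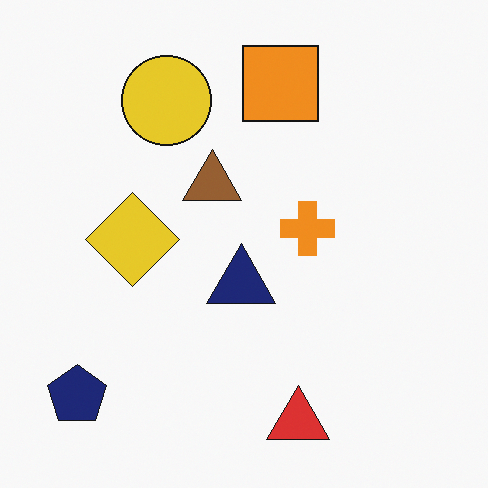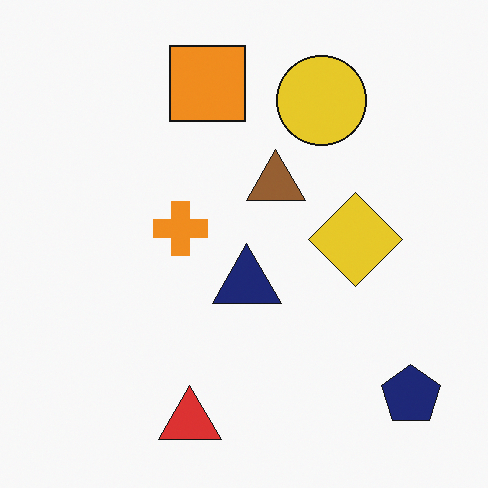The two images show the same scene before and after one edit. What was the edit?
This is the original image flipped horizontally (left ↔ right).

The navy pentagon is in the bottom-left of the first image and the bottom-right of the second — shapes on opposite sides of the vertical midline have swapped in a mirror flip.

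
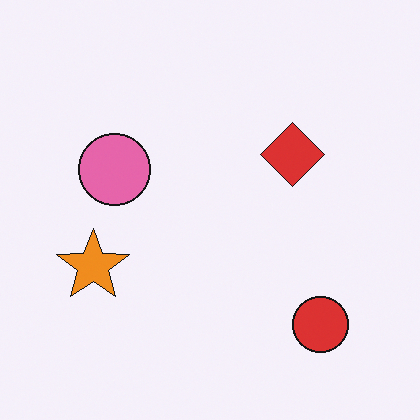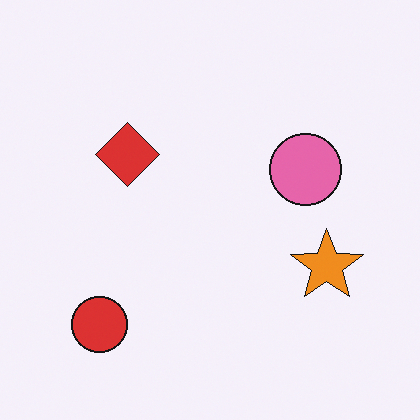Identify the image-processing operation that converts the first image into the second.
It was flipped horizontally (left ↔ right).

The orange star is in the left of the first image and the right of the second — shapes on opposite sides of the vertical midline have swapped in a mirror flip.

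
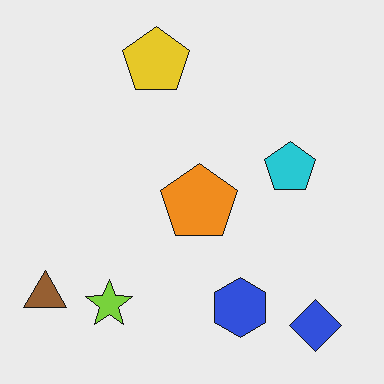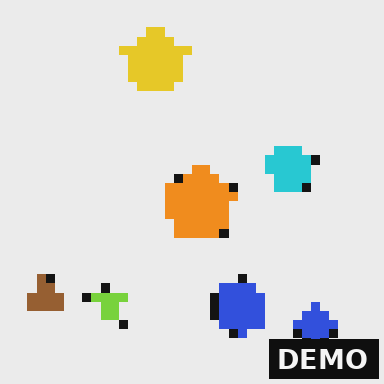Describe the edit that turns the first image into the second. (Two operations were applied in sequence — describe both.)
The image was heavily pixelated into large blocks, then watermarked with the text "DEMO" in the lower-right corner.

Shapes are reduced to large square blocks; fine edges and outlines are lost — a downscale-then-upscale (mosaic) effect. A dark label reading "DEMO" appears in the lower-right corner.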